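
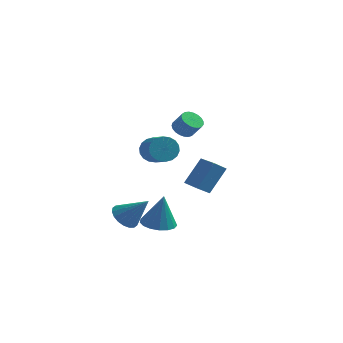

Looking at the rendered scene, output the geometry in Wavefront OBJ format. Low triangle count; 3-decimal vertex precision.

v -2.461 -2.41 -3.111
v -1.877 -1.938 -3.643
v -1.099 -2.49 -1.689
v -2.073 -1.643 -3.439
v -2.346 -1.499 -3.169
v -2.642 -1.536 -2.888
v -2.901 -1.746 -2.651
v -3.074 -2.087 -2.505
v -3.125 -2.493 -2.479
v -3.044 -2.882 -2.578
v -2.848 -3.177 -2.783
v -2.575 -3.321 -3.052
v -2.28 -3.284 -3.333
v -2.02 -3.074 -3.57
v -1.848 -2.733 -3.716
v -1.797 -2.327 -3.742
v -2.203 2.624 -0.247
v -1.725 2.522 -1.003
v -0.779 1.214 -0.229
v -1.257 1.316 0.527
v -1.514 2.795 -0.8
v -0.568 1.487 -0.026
v -1.439 3.034 -0.487
v -0.493 1.726 0.287
v -1.515 3.192 -0.127
v -0.569 1.884 0.647
v -1.728 3.237 0.209
v -0.782 1.93 0.983
v -2.035 3.161 0.455
v -1.089 1.853 1.229
v -2.375 2.979 0.562
v -1.429 1.671 1.336
v -2.681 2.726 0.509
v -1.735 1.418 1.283
v -2.892 2.453 0.306
v -1.946 1.145 1.08
v -2.967 2.214 -0.007
v -2.021 0.906 0.767
v -2.891 2.056 -0.367
v -1.945 0.748 0.407
v -2.678 2.01 -0.703
v -1.732 0.703 0.071
v -2.371 2.087 -0.949
v -1.425 0.779 -0.175
v -2.031 2.269 -1.056
v -1.085 0.961 -0.282
v 0.938 -0.086 -1.581
v 0.352 -0.452 -1.069
v 1.62 0.91 -0.089
v 1.034 0.545 0.423
v 2.006 -1.325 -1.243
v 1.42 -1.69 -0.731
v 2.688 -0.328 0.249
v 2.102 -0.694 0.761
v -1.181 -0.24 -4.559
v -0.161 -0.044 -4.711
v -0.879 -0.16 -2.441
v -0.37 0.413 -4.699
v -0.766 0.72 -4.654
v -1.256 0.807 -4.587
v -1.729 0.654 -4.514
v -2.077 0.297 -4.451
v -2.219 -0.184 -4.413
v -2.124 -0.677 -4.408
v -1.812 -1.07 -4.437
v -1.356 -1.273 -4.495
v -0.86 -1.24 -4.567
v -0.437 -0.977 -4.637
v -0.185 -0.545 -4.689
v 0.359 -0.807 3.226
v 0.897 -0.93 2.813
v 1.5 -1.137 3.66
v 0.961 -1.013 4.074
v 0.924 -0.649 2.863
v 1.526 -0.856 3.71
v 0.853 -0.395 2.976
v 1.455 -0.602 3.823
v 0.696 -0.212 3.132
v 1.298 -0.419 3.979
v 0.481 -0.132 3.304
v 1.084 -0.339 4.151
v 0.245 -0.168 3.463
v 0.848 -0.375 4.31
v 0.029 -0.315 3.581
v 0.631 -0.522 4.428
v -0.131 -0.547 3.638
v 0.472 -0.754 4.485
v -0.205 -0.824 3.623
v 0.397 -1.031 4.471
v -0.183 -1.097 3.54
v 0.42 -1.304 4.387
v -0.066 -1.321 3.403
v 0.536 -1.528 4.25
v 0.124 -1.455 3.235
v 0.726 -1.662 4.082
v 0.354 -1.478 3.066
v 0.957 -1.684 3.913
v 0.586 -1.384 2.924
v 1.188 -1.591 3.771
v 0.778 -1.19 2.835
v 1.38 -1.397 3.682
f 2 1 4
f 2 4 3
f 4 1 5
f 4 5 3
f 5 1 6
f 5 6 3
f 6 1 7
f 6 7 3
f 7 1 8
f 7 8 3
f 8 1 9
f 8 9 3
f 9 1 10
f 9 10 3
f 10 1 11
f 10 11 3
f 11 1 12
f 11 12 3
f 12 1 13
f 12 13 3
f 13 1 14
f 13 14 3
f 14 1 15
f 14 15 3
f 15 1 16
f 15 16 3
f 16 1 2
f 16 2 3
f 18 17 21
f 18 21 19
f 19 21 22
f 19 22 20
f 21 17 23
f 21 23 22
f 22 23 24
f 22 24 20
f 23 17 25
f 23 25 24
f 24 25 26
f 24 26 20
f 25 17 27
f 25 27 26
f 26 27 28
f 26 28 20
f 27 17 29
f 27 29 28
f 28 29 30
f 28 30 20
f 29 17 31
f 29 31 30
f 30 31 32
f 30 32 20
f 31 17 33
f 31 33 32
f 32 33 34
f 32 34 20
f 33 17 35
f 33 35 34
f 34 35 36
f 34 36 20
f 35 17 37
f 35 37 36
f 36 37 38
f 36 38 20
f 37 17 39
f 37 39 38
f 38 39 40
f 38 40 20
f 39 17 41
f 39 41 40
f 40 41 42
f 40 42 20
f 41 17 43
f 41 43 42
f 42 43 44
f 42 44 20
f 43 17 45
f 43 45 44
f 44 45 46
f 44 46 20
f 45 17 18
f 45 18 46
f 46 18 19
f 46 19 20
f 48 50 47
f 51 48 47
f 47 50 49
f 49 51 47
f 48 54 50
f 52 48 51
f 52 54 48
f 50 54 49
f 53 51 49
f 49 54 53
f 53 52 51
f 54 52 53
f 56 55 58
f 56 58 57
f 58 55 59
f 58 59 57
f 59 55 60
f 59 60 57
f 60 55 61
f 60 61 57
f 61 55 62
f 61 62 57
f 62 55 63
f 62 63 57
f 63 55 64
f 63 64 57
f 64 55 65
f 64 65 57
f 65 55 66
f 65 66 57
f 66 55 67
f 66 67 57
f 67 55 68
f 67 68 57
f 68 55 69
f 68 69 57
f 69 55 56
f 69 56 57
f 71 70 74
f 71 74 72
f 72 74 75
f 72 75 73
f 74 70 76
f 74 76 75
f 75 76 77
f 75 77 73
f 76 70 78
f 76 78 77
f 77 78 79
f 77 79 73
f 78 70 80
f 78 80 79
f 79 80 81
f 79 81 73
f 80 70 82
f 80 82 81
f 81 82 83
f 81 83 73
f 82 70 84
f 82 84 83
f 83 84 85
f 83 85 73
f 84 70 86
f 84 86 85
f 85 86 87
f 85 87 73
f 86 70 88
f 86 88 87
f 87 88 89
f 87 89 73
f 88 70 90
f 88 90 89
f 89 90 91
f 89 91 73
f 90 70 92
f 90 92 91
f 91 92 93
f 91 93 73
f 92 70 94
f 92 94 93
f 93 94 95
f 93 95 73
f 94 70 96
f 94 96 95
f 95 96 97
f 95 97 73
f 96 70 98
f 96 98 97
f 97 98 99
f 97 99 73
f 98 70 100
f 98 100 99
f 99 100 101
f 99 101 73
f 100 70 71
f 100 71 101
f 101 71 72
f 101 72 73



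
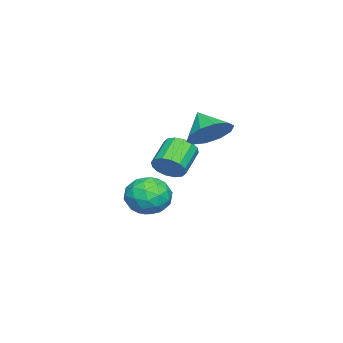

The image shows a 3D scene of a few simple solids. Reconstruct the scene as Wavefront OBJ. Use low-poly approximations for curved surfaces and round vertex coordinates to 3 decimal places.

v 0.449 -0.992 0.687
v 0.834 -0.744 1.268
v -0.344 -0.62 1.995
v -0.729 -0.868 1.413
v 0.743 -0.43 1.068
v -0.435 -0.306 1.795
v 0.574 -0.267 0.766
v -0.604 -0.143 1.493
v 0.371 -0.298 0.442
v -0.807 -0.174 1.169
v 0.189 -0.515 0.184
v -0.989 -0.391 0.911
v 0.077 -0.859 0.061
v -1.101 -0.736 0.788
v 0.064 -1.24 0.105
v -1.114 -1.116 0.832
v 0.155 -1.554 0.305
v -1.023 -1.43 1.032
v 0.324 -1.717 0.607
v -0.854 -1.593 1.334
v 0.527 -1.686 0.931
v -0.651 -1.562 1.658
v 0.709 -1.469 1.189
v -0.469 -1.345 1.916
v 0.821 -1.124 1.312
v -0.357 -1.001 2.039
v -2.745 -2.155 -1.884
v -1.894 -2.722 -2.24
v -3.826 -3.378 -2.52
v -2.975 -3.945 -2.876
v -3.16 -3.856 -1.813
v -2.492 -3.1 -1.419
v -3.228 -3 -3.341
v -2.56 -2.244 -2.947
v -2.193 -3.244 -3.14
v -2.15 -3.774 -2.196
v -3.57 -2.326 -2.564
v -3.527 -2.856 -1.62
v -2.224 -2.331 -2.006
v -3.496 -3.769 -2.754
v -3.604 -3.716 -2.129
v -3.104 -4.05 -2.339
v -2.576 -2.553 -1.524
v -2.075 -2.887 -1.733
v -2.82 -3.553 -1.482
v -3.645 -3.213 -3.027
v -3.144 -3.547 -3.236
v -2.616 -2.05 -2.421
v -2.116 -2.384 -2.631
v -2.9 -2.547 -3.278
v -1.9 -2.972 -2.744
v -2.536 -3.69 -3.119
v -2.684 -3.135 -3.391
v -2.291 -2.691 -3.16
v -1.875 -3.283 -2.189
v -2.511 -4.001 -2.564
v -2.619 -3.949 -1.939
v -2.226 -3.505 -1.707
v -2.051 -3.59 -2.719
v -3.209 -2.099 -2.196
v -3.845 -2.817 -2.571
v -3.494 -2.595 -3.053
v -3.101 -2.151 -2.821
v -3.184 -2.41 -1.641
v -3.82 -3.128 -2.016
v -3.429 -3.409 -1.6
v -3.036 -2.965 -1.369
v -3.669 -2.51 -2.041
v -0.151 0.521 2.502
v 0.663 -0.068 2.598
v -0.789 -0.221 3.358
v 0.704 0.388 3.023
v 0.417 0.894 3.249
v -0.086 1.258 3.19
v -0.615 1.341 2.868
v -0.966 1.11 2.406
v -1.006 0.655 1.981
v -0.72 0.148 1.755
v -0.216 -0.216 1.814
v 0.312 -0.298 2.136
f 2 1 5
f 2 5 3
f 3 5 6
f 3 6 4
f 5 1 7
f 5 7 6
f 6 7 8
f 6 8 4
f 7 1 9
f 7 9 8
f 8 9 10
f 8 10 4
f 9 1 11
f 9 11 10
f 10 11 12
f 10 12 4
f 11 1 13
f 11 13 12
f 12 13 14
f 12 14 4
f 13 1 15
f 13 15 14
f 14 15 16
f 14 16 4
f 15 1 17
f 15 17 16
f 16 17 18
f 16 18 4
f 17 1 19
f 17 19 18
f 18 19 20
f 18 20 4
f 19 1 21
f 19 21 20
f 20 21 22
f 20 22 4
f 21 1 23
f 21 23 22
f 22 23 24
f 22 24 4
f 23 1 25
f 23 25 24
f 24 25 26
f 24 26 4
f 25 1 2
f 25 2 26
f 26 2 3
f 26 3 4
f 27 64 43
f 64 38 67
f 43 67 32
f 64 67 43
f 27 43 39
f 43 32 44
f 39 44 28
f 43 44 39
f 27 39 48
f 39 28 49
f 48 49 34
f 39 49 48
f 27 48 60
f 48 34 63
f 60 63 37
f 48 63 60
f 27 60 64
f 60 37 68
f 64 68 38
f 60 68 64
f 28 44 55
f 44 32 58
f 55 58 36
f 44 58 55
f 32 67 45
f 67 38 66
f 45 66 31
f 67 66 45
f 38 68 65
f 68 37 61
f 65 61 29
f 68 61 65
f 37 63 62
f 63 34 50
f 62 50 33
f 63 50 62
f 34 49 54
f 49 28 51
f 54 51 35
f 49 51 54
f 30 56 42
f 56 36 57
f 42 57 31
f 56 57 42
f 30 42 40
f 42 31 41
f 40 41 29
f 42 41 40
f 30 40 47
f 40 29 46
f 47 46 33
f 40 46 47
f 30 47 52
f 47 33 53
f 52 53 35
f 47 53 52
f 30 52 56
f 52 35 59
f 56 59 36
f 52 59 56
f 31 57 45
f 57 36 58
f 45 58 32
f 57 58 45
f 29 41 65
f 41 31 66
f 65 66 38
f 41 66 65
f 33 46 62
f 46 29 61
f 62 61 37
f 46 61 62
f 35 53 54
f 53 33 50
f 54 50 34
f 53 50 54
f 36 59 55
f 59 35 51
f 55 51 28
f 59 51 55
f 70 69 72
f 70 72 71
f 72 69 73
f 72 73 71
f 73 69 74
f 73 74 71
f 74 69 75
f 74 75 71
f 75 69 76
f 75 76 71
f 76 69 77
f 76 77 71
f 77 69 78
f 77 78 71
f 78 69 79
f 78 79 71
f 79 69 80
f 79 80 71
f 80 69 70
f 80 70 71



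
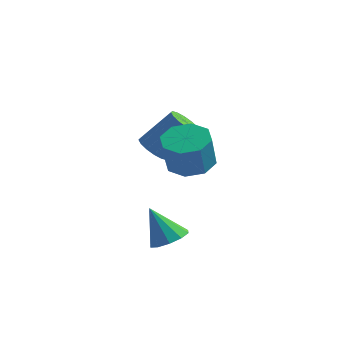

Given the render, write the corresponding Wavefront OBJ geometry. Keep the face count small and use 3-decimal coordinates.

v 1.652 -0.75 2.167
v 2.133 0.013 2.432
v 2.23 -0.527 3.817
v 1.748 -1.29 3.553
v 1.423 0.094 2.513
v 1.519 -0.447 3.898
v 0.847 -0.319 2.392
v 0.943 -0.86 3.777
v 0.742 -0.985 2.139
v 0.839 -1.526 3.524
v 1.17 -1.513 1.903
v 1.267 -2.053 3.288
v 1.881 -1.593 1.822
v 1.977 -2.134 3.207
v 2.457 -1.18 1.943
v 2.553 -1.721 3.328
v 2.561 -0.514 2.196
v 2.658 -1.055 3.581
v 0.893 -0.944 -1.888
v 1.324 -0.328 -1.617
v 0.107 -1.016 -0.472
v 0.918 -0.147 -1.833
v 0.502 -0.27 -2.07
v 0.235 -0.652 -2.237
v 0.22 -1.145 -2.271
v 0.461 -1.561 -2.158
v 0.867 -1.742 -1.942
v 1.283 -1.618 -1.705
v 1.55 -1.237 -1.538
v 1.566 -0.744 -1.504
v -1.782 2.596 0.627
v -1.159 2.516 0.218
v -0.155 3.244 1.603
v -0.778 3.324 2.013
v -1.293 2.869 0.129
v -0.288 3.597 1.514
v -1.558 3.149 0.174
v -0.553 3.878 1.559
v -1.883 3.281 0.34
v -0.878 4.01 1.725
v -2.181 3.23 0.583
v -1.176 3.958 1.969
v -2.372 3.008 0.839
v -1.367 3.736 2.224
v -2.405 2.676 1.037
v -1.401 3.404 2.422
v -2.272 2.323 1.126
v -1.267 3.051 2.511
v -2.007 2.042 1.081
v -1.002 2.771 2.466
v -1.682 1.91 0.915
v -0.677 2.639 2.3
v -1.384 1.962 0.671
v -0.379 2.69 2.057
v -1.193 2.184 0.416
v -0.188 2.912 1.801
f 2 1 5
f 2 5 3
f 3 5 6
f 3 6 4
f 5 1 7
f 5 7 6
f 6 7 8
f 6 8 4
f 7 1 9
f 7 9 8
f 8 9 10
f 8 10 4
f 9 1 11
f 9 11 10
f 10 11 12
f 10 12 4
f 11 1 13
f 11 13 12
f 12 13 14
f 12 14 4
f 13 1 15
f 13 15 14
f 14 15 16
f 14 16 4
f 15 1 17
f 15 17 16
f 16 17 18
f 16 18 4
f 17 1 2
f 17 2 18
f 18 2 3
f 18 3 4
f 20 19 22
f 20 22 21
f 22 19 23
f 22 23 21
f 23 19 24
f 23 24 21
f 24 19 25
f 24 25 21
f 25 19 26
f 25 26 21
f 26 19 27
f 26 27 21
f 27 19 28
f 27 28 21
f 28 19 29
f 28 29 21
f 29 19 30
f 29 30 21
f 30 19 20
f 30 20 21
f 32 31 35
f 32 35 33
f 33 35 36
f 33 36 34
f 35 31 37
f 35 37 36
f 36 37 38
f 36 38 34
f 37 31 39
f 37 39 38
f 38 39 40
f 38 40 34
f 39 31 41
f 39 41 40
f 40 41 42
f 40 42 34
f 41 31 43
f 41 43 42
f 42 43 44
f 42 44 34
f 43 31 45
f 43 45 44
f 44 45 46
f 44 46 34
f 45 31 47
f 45 47 46
f 46 47 48
f 46 48 34
f 47 31 49
f 47 49 48
f 48 49 50
f 48 50 34
f 49 31 51
f 49 51 50
f 50 51 52
f 50 52 34
f 51 31 53
f 51 53 52
f 52 53 54
f 52 54 34
f 53 31 55
f 53 55 54
f 54 55 56
f 54 56 34
f 55 31 32
f 55 32 56
f 56 32 33
f 56 33 34



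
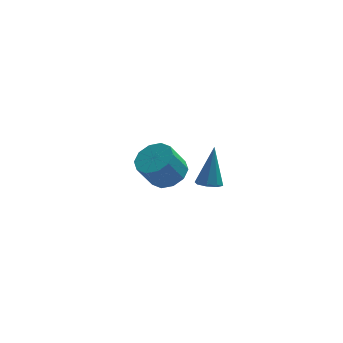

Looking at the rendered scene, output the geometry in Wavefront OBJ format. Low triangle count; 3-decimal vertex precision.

v 0.938 2.049 -1.289
v 1.453 1.385 -1.161
v 0.836 1.126 -0.023
v 0.322 1.791 -0.151
v 1.677 1.807 -0.944
v 1.06 1.549 0.194
v 1.618 2.322 -0.859
v 1.002 2.064 0.279
v 1.3 2.733 -0.938
v 0.684 2.475 0.2
v 0.844 2.883 -1.151
v 0.228 2.624 -0.013
v 0.424 2.714 -1.417
v -0.193 2.455 -0.279
v 0.2 2.291 -1.634
v -0.417 2.033 -0.496
v 0.258 1.776 -1.719
v -0.358 1.518 -0.581
v 0.576 1.365 -1.64
v -0.04 1.107 -0.502
v 1.032 1.216 -1.427
v 0.416 0.957 -0.289
v 1.886 -2.956 1.887
v 2.379 -3.118 1.872
v 2.154 -2.284 3.393
v 2.334 -2.754 1.717
v 2.026 -2.508 1.663
v 1.636 -2.524 1.74
v 1.392 -2.793 1.903
v 1.437 -3.157 2.057
v 1.745 -3.403 2.112
v 2.136 -3.387 2.035
f 2 1 5
f 2 5 3
f 3 5 6
f 3 6 4
f 5 1 7
f 5 7 6
f 6 7 8
f 6 8 4
f 7 1 9
f 7 9 8
f 8 9 10
f 8 10 4
f 9 1 11
f 9 11 10
f 10 11 12
f 10 12 4
f 11 1 13
f 11 13 12
f 12 13 14
f 12 14 4
f 13 1 15
f 13 15 14
f 14 15 16
f 14 16 4
f 15 1 17
f 15 17 16
f 16 17 18
f 16 18 4
f 17 1 19
f 17 19 18
f 18 19 20
f 18 20 4
f 19 1 21
f 19 21 20
f 20 21 22
f 20 22 4
f 21 1 2
f 21 2 22
f 22 2 3
f 22 3 4
f 24 23 26
f 24 26 25
f 26 23 27
f 26 27 25
f 27 23 28
f 27 28 25
f 28 23 29
f 28 29 25
f 29 23 30
f 29 30 25
f 30 23 31
f 30 31 25
f 31 23 32
f 31 32 25
f 32 23 24
f 32 24 25



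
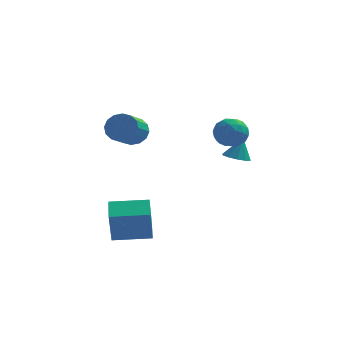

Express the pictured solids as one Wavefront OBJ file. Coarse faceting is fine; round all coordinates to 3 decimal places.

v 3.17 3.508 -0.177
v 3.95 3.341 -0.318
v 3.49 3.872 1.157
v 3.872 3.822 -0.431
v 3.526 4.183 -0.447
v 3.044 4.287 -0.36
v 2.61 4.092 -0.203
v 2.39 3.675 -0.036
v 2.468 3.193 0.077
v 2.814 2.832 0.093
v 3.296 2.729 0.005
v 3.73 2.923 -0.152
v -2.058 0.772 2.621
v -1.277 0.393 2.287
v -1.641 -1.112 3.145
v -2.422 -0.732 3.479
v -1.148 0.599 2.703
v -1.512 -0.906 3.561
v -1.263 0.851 3.097
v -1.627 -0.654 3.955
v -1.59 1.082 3.363
v -1.955 -0.423 4.221
v -2.044 1.23 3.431
v -2.408 -0.275 4.288
v -2.5 1.256 3.281
v -2.865 -0.249 4.139
v -2.839 1.152 2.955
v -3.203 -0.353 3.813
v -2.968 0.946 2.539
v -3.332 -0.559 3.397
v -2.853 0.694 2.145
v -3.217 -0.811 3.003
v -2.525 0.463 1.879
v -2.89 -1.042 2.737
v -2.072 0.315 1.812
v -2.436 -1.19 2.669
v -1.615 0.289 1.961
v -1.98 -1.216 2.819
v 2.907 1.842 3.203
v 3.714 1.779 2.583
v 2.446 0.321 2.757
v 3.253 0.258 2.137
v 3.386 0.264 3.149
v 3.671 1.203 3.424
v 2.489 0.897 1.916
v 2.774 1.836 2.191
v 3.456 1.195 1.788
v 4.01 0.803 2.55
v 2.15 1.297 2.79
v 2.704 0.905 3.552
v 3.351 1.944 2.932
v 2.809 0.156 2.408
v 2.887 0.159 3.002
v 3.362 0.122 2.638
v 3.325 1.606 3.426
v 3.8 1.569 3.062
v 3.607 0.678 3.395
v 2.36 0.531 2.278
v 2.835 0.494 1.914
v 2.798 1.978 2.702
v 3.273 1.941 2.338
v 2.553 1.422 1.945
v 3.674 1.563 2.1
v 3.403 0.67 1.838
v 2.954 1.045 1.708
v 3.122 1.597 1.87
v 4 1.333 2.548
v 3.729 0.44 2.286
v 3.807 0.443 2.881
v 3.974 0.995 3.042
v 3.848 0.99 2.081
v 2.431 1.66 3.054
v 2.16 0.767 2.792
v 2.186 1.105 2.298
v 2.353 1.657 2.459
v 2.757 1.43 3.502
v 2.486 0.537 3.24
v 3.038 0.503 3.47
v 3.206 1.055 3.632
v 2.312 1.11 3.259
v -2.501 -3.699 -3.303
v -2.518 -4.424 -1.279
v -2.716 -2.416 -2.845
v -2.733 -3.141 -0.821
v -0.447 -3.399 -3.179
v -0.464 -4.124 -1.155
v -0.662 -2.116 -2.721
v -0.679 -2.841 -0.697
f 2 1 4
f 2 4 3
f 4 1 5
f 4 5 3
f 5 1 6
f 5 6 3
f 6 1 7
f 6 7 3
f 7 1 8
f 7 8 3
f 8 1 9
f 8 9 3
f 9 1 10
f 9 10 3
f 10 1 11
f 10 11 3
f 11 1 12
f 11 12 3
f 12 1 2
f 12 2 3
f 14 13 17
f 14 17 15
f 15 17 18
f 15 18 16
f 17 13 19
f 17 19 18
f 18 19 20
f 18 20 16
f 19 13 21
f 19 21 20
f 20 21 22
f 20 22 16
f 21 13 23
f 21 23 22
f 22 23 24
f 22 24 16
f 23 13 25
f 23 25 24
f 24 25 26
f 24 26 16
f 25 13 27
f 25 27 26
f 26 27 28
f 26 28 16
f 27 13 29
f 27 29 28
f 28 29 30
f 28 30 16
f 29 13 31
f 29 31 30
f 30 31 32
f 30 32 16
f 31 13 33
f 31 33 32
f 32 33 34
f 32 34 16
f 33 13 35
f 33 35 34
f 34 35 36
f 34 36 16
f 35 13 37
f 35 37 36
f 36 37 38
f 36 38 16
f 37 13 14
f 37 14 38
f 38 14 15
f 38 15 16
f 39 76 55
f 76 50 79
f 55 79 44
f 76 79 55
f 39 55 51
f 55 44 56
f 51 56 40
f 55 56 51
f 39 51 60
f 51 40 61
f 60 61 46
f 51 61 60
f 39 60 72
f 60 46 75
f 72 75 49
f 60 75 72
f 39 72 76
f 72 49 80
f 76 80 50
f 72 80 76
f 40 56 67
f 56 44 70
f 67 70 48
f 56 70 67
f 44 79 57
f 79 50 78
f 57 78 43
f 79 78 57
f 50 80 77
f 80 49 73
f 77 73 41
f 80 73 77
f 49 75 74
f 75 46 62
f 74 62 45
f 75 62 74
f 46 61 66
f 61 40 63
f 66 63 47
f 61 63 66
f 42 68 54
f 68 48 69
f 54 69 43
f 68 69 54
f 42 54 52
f 54 43 53
f 52 53 41
f 54 53 52
f 42 52 59
f 52 41 58
f 59 58 45
f 52 58 59
f 42 59 64
f 59 45 65
f 64 65 47
f 59 65 64
f 42 64 68
f 64 47 71
f 68 71 48
f 64 71 68
f 43 69 57
f 69 48 70
f 57 70 44
f 69 70 57
f 41 53 77
f 53 43 78
f 77 78 50
f 53 78 77
f 45 58 74
f 58 41 73
f 74 73 49
f 58 73 74
f 47 65 66
f 65 45 62
f 66 62 46
f 65 62 66
f 48 71 67
f 71 47 63
f 67 63 40
f 71 63 67
f 82 84 81
f 85 82 81
f 81 84 83
f 83 85 81
f 82 88 84
f 86 82 85
f 86 88 82
f 84 88 83
f 87 85 83
f 83 88 87
f 87 86 85
f 88 86 87



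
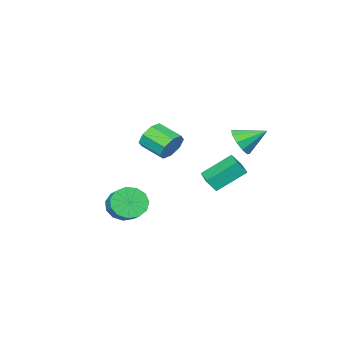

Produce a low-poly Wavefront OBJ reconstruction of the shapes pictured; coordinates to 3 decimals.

v 1.309 3.298 2.363
v 1.54 3.673 3.101
v 1.902 2.397 3.636
v 1.671 2.022 2.897
v 0.907 3.492 3.098
v 1.269 2.216 3.633
v 0.51 3.198 2.663
v 0.871 1.922 3.198
v 0.581 2.962 2.053
v 0.942 1.686 2.588
v 1.078 2.923 1.624
v 1.44 1.647 2.159
v 1.711 3.104 1.627
v 2.073 1.828 2.162
v 2.109 3.398 2.062
v 2.47 2.122 2.597
v 2.038 3.634 2.672
v 2.399 2.358 3.207
v -3.367 2.919 1.402
v -3.06 2.55 2.187
v -4.393 3.801 2.218
v -2.749 3.013 2.077
v -2.674 3.441 1.71
v -2.864 3.669 1.225
v -3.246 3.61 0.807
v -3.674 3.288 0.617
v -3.985 2.825 0.727
v -4.059 2.398 1.094
v -3.87 2.169 1.58
v -3.488 2.228 1.997
v -4.946 1.181 -1.206
v -4.487 0.889 -0.476
v -4.229 2.485 -1.135
v -3.77 2.194 -0.405
v -3.49 0.446 -2.415
v -3.031 0.155 -1.685
v -2.773 1.751 -2.344
v -2.314 1.459 -1.614
v 0.012 -2.458 -4.109
v 1.005 -2.738 -4.3
v 1.422 -1.723 -3.622
v 0.428 -1.442 -3.431
v 0.846 -2.378 -4.741
v 1.263 -1.363 -4.064
v 0.422 -2.043 -4.982
v 0.838 -1.028 -4.304
v -0.133 -1.84 -4.946
v 0.284 -0.824 -4.268
v -0.641 -1.833 -4.643
v -0.225 -0.817 -3.965
v -0.943 -2.024 -4.171
v -0.526 -1.009 -3.494
v -0.941 -2.353 -3.68
v -0.524 -1.338 -3.002
v -0.637 -2.715 -3.324
v -0.22 -1.7 -2.646
v -0.127 -2.996 -3.218
v 0.29 -1.98 -2.54
v 0.427 -3.105 -3.394
v 0.844 -2.09 -2.717
v 0.849 -3.009 -3.798
v 1.266 -1.994 -3.12
f 2 1 5
f 2 5 3
f 3 5 6
f 3 6 4
f 5 1 7
f 5 7 6
f 6 7 8
f 6 8 4
f 7 1 9
f 7 9 8
f 8 9 10
f 8 10 4
f 9 1 11
f 9 11 10
f 10 11 12
f 10 12 4
f 11 1 13
f 11 13 12
f 12 13 14
f 12 14 4
f 13 1 15
f 13 15 14
f 14 15 16
f 14 16 4
f 15 1 17
f 15 17 16
f 16 17 18
f 16 18 4
f 17 1 2
f 17 2 18
f 18 2 3
f 18 3 4
f 20 19 22
f 20 22 21
f 22 19 23
f 22 23 21
f 23 19 24
f 23 24 21
f 24 19 25
f 24 25 21
f 25 19 26
f 25 26 21
f 26 19 27
f 26 27 21
f 27 19 28
f 27 28 21
f 28 19 29
f 28 29 21
f 29 19 30
f 29 30 21
f 30 19 20
f 30 20 21
f 32 34 31
f 35 32 31
f 31 34 33
f 33 35 31
f 32 38 34
f 36 32 35
f 36 38 32
f 34 38 33
f 37 35 33
f 33 38 37
f 37 36 35
f 38 36 37
f 40 39 43
f 40 43 41
f 41 43 44
f 41 44 42
f 43 39 45
f 43 45 44
f 44 45 46
f 44 46 42
f 45 39 47
f 45 47 46
f 46 47 48
f 46 48 42
f 47 39 49
f 47 49 48
f 48 49 50
f 48 50 42
f 49 39 51
f 49 51 50
f 50 51 52
f 50 52 42
f 51 39 53
f 51 53 52
f 52 53 54
f 52 54 42
f 53 39 55
f 53 55 54
f 54 55 56
f 54 56 42
f 55 39 57
f 55 57 56
f 56 57 58
f 56 58 42
f 57 39 59
f 57 59 58
f 58 59 60
f 58 60 42
f 59 39 61
f 59 61 60
f 60 61 62
f 60 62 42
f 61 39 40
f 61 40 62
f 62 40 41
f 62 41 42



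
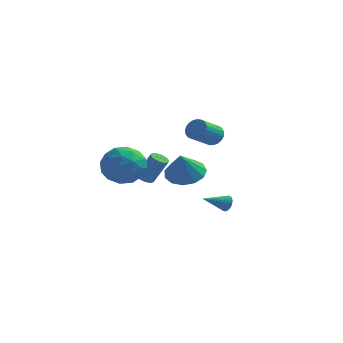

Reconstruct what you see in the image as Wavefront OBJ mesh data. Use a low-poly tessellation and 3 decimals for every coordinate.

v 2.337 -1.591 3.39
v 2.559 -1.334 3.944
v 2.005 -2.452 4.684
v 1.783 -2.709 4.13
v 2.312 -1.224 3.926
v 1.759 -2.342 4.666
v 2.07 -1.178 3.815
v 1.517 -2.295 4.555
v 1.874 -1.203 3.63
v 1.321 -2.32 4.371
v 1.758 -1.295 3.404
v 1.205 -2.413 4.144
v 1.742 -1.439 3.176
v 1.189 -2.556 3.916
v 1.829 -1.608 2.984
v 1.276 -2.726 3.724
v 2.004 -1.775 2.863
v 1.45 -2.893 3.603
v 2.236 -1.91 2.833
v 1.682 -3.028 3.573
v 2.485 -1.99 2.899
v 1.932 -3.108 3.639
v 2.709 -2.001 3.05
v 2.156 -3.119 3.79
v 2.869 -1.941 3.26
v 2.315 -3.059 4
v 2.936 -1.821 3.492
v 2.383 -2.938 4.232
v 2.9 -1.661 3.707
v 2.347 -2.778 4.447
v 2.766 -1.488 3.867
v 2.213 -2.606 4.607
v 1.18 -2.477 1.077
v 2.192 -2.205 1.234
v 1.18 -3.283 2.483
v 1.862 -1.773 1.481
v 1.315 -1.565 1.6
v 0.725 -1.647 1.553
v 0.28 -1.992 1.356
v 0.12 -2.491 1.069
v 0.297 -2.986 0.785
v 0.755 -3.319 0.594
v 1.347 -3.385 0.557
v 1.886 -3.163 0.684
v 2.202 -2.723 0.937
v 1.611 3.336 -3.289
v 1.903 3.288 -2.837
v 0.569 2.424 -2.711
v 1.773 3.466 -2.79
v 1.616 3.621 -2.83
v 1.457 3.727 -2.95
v 1.326 3.765 -3.127
v 1.243 3.728 -3.333
v 1.224 3.624 -3.531
v 1.273 3.47 -3.687
v 1.379 3.293 -3.775
v 1.526 3.123 -3.778
v 1.687 2.99 -3.697
v 1.836 2.916 -3.545
v 1.945 2.916 -3.349
v 1.997 2.987 -3.142
v 1.982 3.119 -2.961
v -2.949 -2.52 1.286
v -2.052 -2.224 0.465
v -1.648 -3.716 2.275
v -0.751 -3.42 1.454
v -1.173 -2.558 2.258
v -1.977 -1.82 1.647
v -1.723 -4.12 1.093
v -2.527 -3.382 0.482
v -1.295 -3.213 0.346
v -0.955 -2.248 1.065
v -2.745 -3.692 1.675
v -2.405 -2.727 2.394
v -2.615 -2.267 0.789
v -1.085 -3.673 1.951
v -1.333 -3.166 2.424
v -0.806 -2.992 1.941
v -2.57 -2.029 1.483
v -2.043 -1.855 1.001
v -1.526 -2.052 2.054
v -1.657 -4.085 1.739
v -1.13 -3.911 1.257
v -2.894 -2.948 0.799
v -2.367 -2.774 0.316
v -2.174 -3.888 0.686
v -1.643 -2.675 0.236
v -0.878 -3.377 0.817
v -1.449 -3.789 0.605
v -1.922 -3.355 0.246
v -1.443 -2.107 0.659
v -0.678 -2.81 1.24
v -0.926 -2.304 1.713
v -1.398 -1.869 1.354
v -0.998 -2.688 0.589
v -3.022 -3.13 1.5
v -2.257 -3.833 2.081
v -2.302 -4.071 1.386
v -2.774 -3.636 1.027
v -2.822 -2.563 1.923
v -2.057 -3.265 2.504
v -1.778 -2.585 2.494
v -2.251 -2.151 2.135
v -2.702 -3.252 2.151
v -1.639 -0.376 -0.432
v -1.232 -0.146 -0.66
v -0.454 -0.074 0.805
v -0.861 -0.304 1.032
v -1.365 0.033 -0.598
v -0.586 0.105 0.866
v -1.551 0.132 -0.504
v -0.773 0.203 0.961
v -1.756 0.129 -0.395
v -0.978 0.201 1.07
v -1.937 0.027 -0.294
v -1.159 0.099 1.171
v -2.059 -0.155 -0.22
v -1.281 -0.083 1.245
v -2.098 -0.381 -0.188
v -1.32 -0.309 1.276
v -2.046 -0.606 -0.205
v -1.268 -0.534 1.26
v -1.914 -0.785 -0.266
v -1.135 -0.713 1.198
v -1.727 -0.883 -0.361
v -0.949 -0.812 1.104
v -1.522 -0.881 -0.47
v -0.744 -0.809 0.995
v -1.341 -0.779 -0.571
v -0.563 -0.707 0.894
v -1.219 -0.597 -0.645
v -0.441 -0.525 0.82
v -1.18 -0.371 -0.676
v -0.402 -0.299 0.788
f 2 1 5
f 2 5 3
f 3 5 6
f 3 6 4
f 5 1 7
f 5 7 6
f 6 7 8
f 6 8 4
f 7 1 9
f 7 9 8
f 8 9 10
f 8 10 4
f 9 1 11
f 9 11 10
f 10 11 12
f 10 12 4
f 11 1 13
f 11 13 12
f 12 13 14
f 12 14 4
f 13 1 15
f 13 15 14
f 14 15 16
f 14 16 4
f 15 1 17
f 15 17 16
f 16 17 18
f 16 18 4
f 17 1 19
f 17 19 18
f 18 19 20
f 18 20 4
f 19 1 21
f 19 21 20
f 20 21 22
f 20 22 4
f 21 1 23
f 21 23 22
f 22 23 24
f 22 24 4
f 23 1 25
f 23 25 24
f 24 25 26
f 24 26 4
f 25 1 27
f 25 27 26
f 26 27 28
f 26 28 4
f 27 1 29
f 27 29 28
f 28 29 30
f 28 30 4
f 29 1 31
f 29 31 30
f 30 31 32
f 30 32 4
f 31 1 2
f 31 2 32
f 32 2 3
f 32 3 4
f 34 33 36
f 34 36 35
f 36 33 37
f 36 37 35
f 37 33 38
f 37 38 35
f 38 33 39
f 38 39 35
f 39 33 40
f 39 40 35
f 40 33 41
f 40 41 35
f 41 33 42
f 41 42 35
f 42 33 43
f 42 43 35
f 43 33 44
f 43 44 35
f 44 33 45
f 44 45 35
f 45 33 34
f 45 34 35
f 47 46 49
f 47 49 48
f 49 46 50
f 49 50 48
f 50 46 51
f 50 51 48
f 51 46 52
f 51 52 48
f 52 46 53
f 52 53 48
f 53 46 54
f 53 54 48
f 54 46 55
f 54 55 48
f 55 46 56
f 55 56 48
f 56 46 57
f 56 57 48
f 57 46 58
f 57 58 48
f 58 46 59
f 58 59 48
f 59 46 60
f 59 60 48
f 60 46 61
f 60 61 48
f 61 46 62
f 61 62 48
f 62 46 47
f 62 47 48
f 63 100 79
f 100 74 103
f 79 103 68
f 100 103 79
f 63 79 75
f 79 68 80
f 75 80 64
f 79 80 75
f 63 75 84
f 75 64 85
f 84 85 70
f 75 85 84
f 63 84 96
f 84 70 99
f 96 99 73
f 84 99 96
f 63 96 100
f 96 73 104
f 100 104 74
f 96 104 100
f 64 80 91
f 80 68 94
f 91 94 72
f 80 94 91
f 68 103 81
f 103 74 102
f 81 102 67
f 103 102 81
f 74 104 101
f 104 73 97
f 101 97 65
f 104 97 101
f 73 99 98
f 99 70 86
f 98 86 69
f 99 86 98
f 70 85 90
f 85 64 87
f 90 87 71
f 85 87 90
f 66 92 78
f 92 72 93
f 78 93 67
f 92 93 78
f 66 78 76
f 78 67 77
f 76 77 65
f 78 77 76
f 66 76 83
f 76 65 82
f 83 82 69
f 76 82 83
f 66 83 88
f 83 69 89
f 88 89 71
f 83 89 88
f 66 88 92
f 88 71 95
f 92 95 72
f 88 95 92
f 67 93 81
f 93 72 94
f 81 94 68
f 93 94 81
f 65 77 101
f 77 67 102
f 101 102 74
f 77 102 101
f 69 82 98
f 82 65 97
f 98 97 73
f 82 97 98
f 71 89 90
f 89 69 86
f 90 86 70
f 89 86 90
f 72 95 91
f 95 71 87
f 91 87 64
f 95 87 91
f 106 105 109
f 106 109 107
f 107 109 110
f 107 110 108
f 109 105 111
f 109 111 110
f 110 111 112
f 110 112 108
f 111 105 113
f 111 113 112
f 112 113 114
f 112 114 108
f 113 105 115
f 113 115 114
f 114 115 116
f 114 116 108
f 115 105 117
f 115 117 116
f 116 117 118
f 116 118 108
f 117 105 119
f 117 119 118
f 118 119 120
f 118 120 108
f 119 105 121
f 119 121 120
f 120 121 122
f 120 122 108
f 121 105 123
f 121 123 122
f 122 123 124
f 122 124 108
f 123 105 125
f 123 125 124
f 124 125 126
f 124 126 108
f 125 105 127
f 125 127 126
f 126 127 128
f 126 128 108
f 127 105 129
f 127 129 128
f 128 129 130
f 128 130 108
f 129 105 131
f 129 131 130
f 130 131 132
f 130 132 108
f 131 105 133
f 131 133 132
f 132 133 134
f 132 134 108
f 133 105 106
f 133 106 134
f 134 106 107
f 134 107 108



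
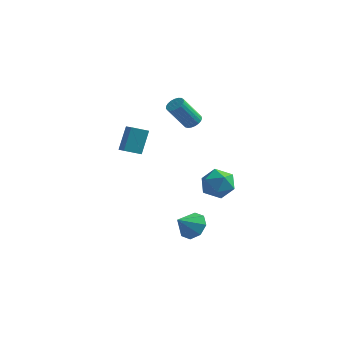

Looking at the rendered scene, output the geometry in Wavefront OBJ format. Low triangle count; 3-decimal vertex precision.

v 3.047 -3 1.317
v 3.721 -3.252 0.787
v 2.879 -4.368 1.753
v 3.553 -4.62 1.223
v 3.715 -4.118 1.944
v 3.82 -3.273 1.675
v 2.78 -4.347 0.865
v 2.885 -3.502 0.596
v 3.556 -4.085 0.508
v 4.134 -3.943 1.175
v 2.466 -3.677 1.365
v 3.044 -3.535 2.032
v -3.308 0.964 -0.518
v -3.236 1.777 0.729
v -3.829 1.529 -0.856
v -3.756 2.342 0.39
v -2.564 1.438 -0.87
v -2.491 2.251 0.376
v -3.084 2.003 -1.209
v -3.012 2.816 0.038
v 0.34 0.857 2.334
v 0.672 1.117 2.621
v -0.027 0.542 3.952
v -0.36 0.283 3.666
v 0.514 1.257 2.599
v -0.185 0.682 3.93
v 0.327 1.328 2.531
v -0.373 0.753 3.862
v 0.141 1.318 2.429
v -0.558 0.743 3.76
v -0.01 1.228 2.31
v -0.71 0.653 3.642
v -0.101 1.074 2.196
v -0.8 0.499 3.527
v -0.116 0.882 2.106
v -0.815 0.307 3.437
v -0.051 0.687 2.055
v -0.751 0.112 3.386
v 0.08 0.52 2.053
v -0.619 -0.054 3.384
v 0.257 0.413 2.099
v -0.442 -0.162 3.43
v 0.448 0.382 2.186
v -0.251 -0.193 3.517
v 0.62 0.433 2.298
v -0.079 -0.142 3.63
v 0.744 0.558 2.417
v 0.045 -0.017 3.749
v 0.798 0.734 2.522
v 0.098 0.159 3.853
v 0.772 0.932 2.594
v 0.073 0.357 3.925
v 1.375 -1.904 -3.173
v 1.975 -2.443 -3.319
v 0.885 -2.656 -2.407
v 2.113 -2.053 -2.847
v 1.818 -1.575 -2.566
v 1.264 -1.29 -2.64
v 0.775 -1.364 -3.027
v 0.637 -1.755 -3.499
v 0.932 -2.232 -3.779
v 1.486 -2.517 -3.705
f 1 12 6
f 1 6 2
f 1 2 8
f 1 8 11
f 1 11 12
f 2 6 10
f 6 12 5
f 12 11 3
f 11 8 7
f 8 2 9
f 4 10 5
f 4 5 3
f 4 3 7
f 4 7 9
f 4 9 10
f 5 10 6
f 3 5 12
f 7 3 11
f 9 7 8
f 10 9 2
f 14 16 13
f 17 14 13
f 13 16 15
f 15 17 13
f 14 20 16
f 18 14 17
f 18 20 14
f 16 20 15
f 19 17 15
f 15 20 19
f 19 18 17
f 20 18 19
f 22 21 25
f 22 25 23
f 23 25 26
f 23 26 24
f 25 21 27
f 25 27 26
f 26 27 28
f 26 28 24
f 27 21 29
f 27 29 28
f 28 29 30
f 28 30 24
f 29 21 31
f 29 31 30
f 30 31 32
f 30 32 24
f 31 21 33
f 31 33 32
f 32 33 34
f 32 34 24
f 33 21 35
f 33 35 34
f 34 35 36
f 34 36 24
f 35 21 37
f 35 37 36
f 36 37 38
f 36 38 24
f 37 21 39
f 37 39 38
f 38 39 40
f 38 40 24
f 39 21 41
f 39 41 40
f 40 41 42
f 40 42 24
f 41 21 43
f 41 43 42
f 42 43 44
f 42 44 24
f 43 21 45
f 43 45 44
f 44 45 46
f 44 46 24
f 45 21 47
f 45 47 46
f 46 47 48
f 46 48 24
f 47 21 49
f 47 49 48
f 48 49 50
f 48 50 24
f 49 21 51
f 49 51 50
f 50 51 52
f 50 52 24
f 51 21 22
f 51 22 52
f 52 22 23
f 52 23 24
f 54 53 56
f 54 56 55
f 56 53 57
f 56 57 55
f 57 53 58
f 57 58 55
f 58 53 59
f 58 59 55
f 59 53 60
f 59 60 55
f 60 53 61
f 60 61 55
f 61 53 62
f 61 62 55
f 62 53 54
f 62 54 55



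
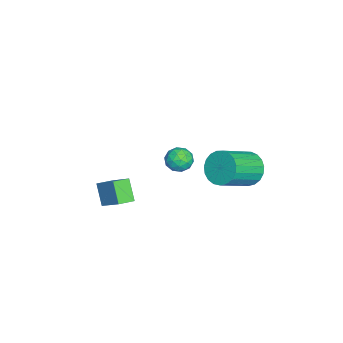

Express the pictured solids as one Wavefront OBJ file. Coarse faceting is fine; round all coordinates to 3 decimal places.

v -1.56 -3.031 -1.282
v -0.732 -2.04 -0.304
v -2.147 -2.371 -1.454
v -1.319 -1.38 -0.476
v -0.821 -2.64 -2.304
v 0.007 -1.649 -1.326
v -1.408 -1.98 -2.476
v -0.58 -0.989 -1.498
v -3.553 4.087 -0.866
v -2.89 4.191 -1.621
v -1.505 2.996 -0.57
v -2.167 2.893 0.186
v -2.795 4.518 -1.375
v -1.409 3.323 -0.324
v -2.83 4.771 -1.042
v -1.444 3.576 0.009
v -2.99 4.905 -0.678
v -1.605 3.71 0.373
v -3.248 4.898 -0.346
v -1.862 3.703 0.705
v -3.558 4.751 -0.104
v -2.173 3.556 0.947
v -3.867 4.489 0.006
v -2.482 3.294 1.057
v -4.122 4.158 -0.034
v -2.737 2.963 1.017
v -4.279 3.814 -0.219
v -2.893 2.62 0.832
v -4.31 3.518 -0.515
v -2.924 2.323 0.536
v -4.21 3.32 -0.871
v -2.824 2.125 0.18
v -3.996 3.255 -1.227
v -2.611 2.06 -0.176
v -3.706 3.334 -1.52
v -2.32 2.139 -0.469
v -3.389 3.543 -1.7
v -2.004 2.348 -0.649
v -3.101 3.846 -1.736
v -1.715 2.651 -0.685
v 0.865 1.439 3.888
v 1.349 1.921 4.101
v 1.611 1.039 3.099
v 2.095 1.521 3.312
v 1.916 0.978 3.742
v 1.456 1.225 4.23
v 1.504 1.735 2.97
v 1.044 1.982 3.458
v 1.744 2.103 3.534
v 1.999 1.636 4.011
v 0.961 1.324 3.189
v 1.216 0.857 3.666
v 1.042 1.715 4.064
v 1.918 1.245 3.136
v 1.814 0.926 3.389
v 2.098 1.209 3.515
v 1.104 1.306 4.14
v 1.389 1.589 4.265
v 1.722 1.035 4.054
v 1.571 1.371 2.935
v 1.856 1.654 3.06
v 0.862 1.751 3.685
v 1.146 2.034 3.811
v 1.238 1.925 3.146
v 1.558 2.105 3.856
v 1.997 1.87 3.392
v 1.65 1.996 3.191
v 1.379 2.141 3.477
v 1.708 1.83 4.136
v 2.146 1.596 3.673
v 2.041 1.277 3.925
v 1.77 1.422 4.212
v 1.94 1.938 3.803
v 0.814 1.364 3.527
v 1.252 1.13 3.064
v 1.19 1.538 2.988
v 0.919 1.683 3.275
v 0.963 1.09 3.808
v 1.402 0.855 3.344
v 1.581 0.819 3.723
v 1.31 0.964 4.009
v 1.02 1.022 3.397
f 2 4 1
f 5 2 1
f 1 4 3
f 3 5 1
f 2 8 4
f 6 2 5
f 6 8 2
f 4 8 3
f 7 5 3
f 3 8 7
f 7 6 5
f 8 6 7
f 10 9 13
f 10 13 11
f 11 13 14
f 11 14 12
f 13 9 15
f 13 15 14
f 14 15 16
f 14 16 12
f 15 9 17
f 15 17 16
f 16 17 18
f 16 18 12
f 17 9 19
f 17 19 18
f 18 19 20
f 18 20 12
f 19 9 21
f 19 21 20
f 20 21 22
f 20 22 12
f 21 9 23
f 21 23 22
f 22 23 24
f 22 24 12
f 23 9 25
f 23 25 24
f 24 25 26
f 24 26 12
f 25 9 27
f 25 27 26
f 26 27 28
f 26 28 12
f 27 9 29
f 27 29 28
f 28 29 30
f 28 30 12
f 29 9 31
f 29 31 30
f 30 31 32
f 30 32 12
f 31 9 33
f 31 33 32
f 32 33 34
f 32 34 12
f 33 9 35
f 33 35 34
f 34 35 36
f 34 36 12
f 35 9 37
f 35 37 36
f 36 37 38
f 36 38 12
f 37 9 39
f 37 39 38
f 38 39 40
f 38 40 12
f 39 9 10
f 39 10 40
f 40 10 11
f 40 11 12
f 41 78 57
f 78 52 81
f 57 81 46
f 78 81 57
f 41 57 53
f 57 46 58
f 53 58 42
f 57 58 53
f 41 53 62
f 53 42 63
f 62 63 48
f 53 63 62
f 41 62 74
f 62 48 77
f 74 77 51
f 62 77 74
f 41 74 78
f 74 51 82
f 78 82 52
f 74 82 78
f 42 58 69
f 58 46 72
f 69 72 50
f 58 72 69
f 46 81 59
f 81 52 80
f 59 80 45
f 81 80 59
f 52 82 79
f 82 51 75
f 79 75 43
f 82 75 79
f 51 77 76
f 77 48 64
f 76 64 47
f 77 64 76
f 48 63 68
f 63 42 65
f 68 65 49
f 63 65 68
f 44 70 56
f 70 50 71
f 56 71 45
f 70 71 56
f 44 56 54
f 56 45 55
f 54 55 43
f 56 55 54
f 44 54 61
f 54 43 60
f 61 60 47
f 54 60 61
f 44 61 66
f 61 47 67
f 66 67 49
f 61 67 66
f 44 66 70
f 66 49 73
f 70 73 50
f 66 73 70
f 45 71 59
f 71 50 72
f 59 72 46
f 71 72 59
f 43 55 79
f 55 45 80
f 79 80 52
f 55 80 79
f 47 60 76
f 60 43 75
f 76 75 51
f 60 75 76
f 49 67 68
f 67 47 64
f 68 64 48
f 67 64 68
f 50 73 69
f 73 49 65
f 69 65 42
f 73 65 69



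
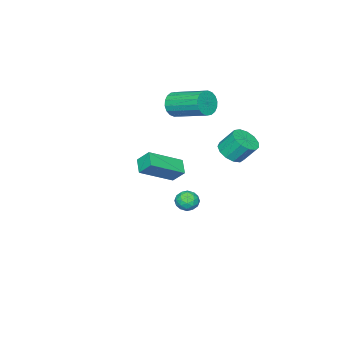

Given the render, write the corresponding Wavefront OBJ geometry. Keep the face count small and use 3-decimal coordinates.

v -0.443 1.536 -1.638
v -0.128 1.77 -2.197
v -0.672 0.59 -2.163
v -0.357 0.824 -2.722
v 0.006 0.673 -2.163
v 0.148 1.257 -1.839
v -0.948 1.103 -2.521
v -0.806 1.687 -2.197
v -0.44 1.502 -2.743
v 0.15 1.236 -2.522
v -0.95 1.124 -1.838
v -0.36 0.858 -1.617
v -0.265 1.736 -1.872
v -0.535 0.624 -2.488
v -0.321 0.535 -2.16
v -0.136 0.672 -2.489
v -0.103 1.435 -1.661
v 0.082 1.572 -1.99
v 0.161 0.927 -1.97
v -0.882 0.788 -2.37
v -0.697 0.925 -2.699
v -0.664 1.688 -1.871
v -0.479 1.825 -2.2
v -0.961 1.433 -2.39
v -0.263 1.716 -2.521
v -0.398 1.16 -2.83
v -0.745 1.324 -2.712
v -0.662 1.667 -2.521
v 0.083 1.56 -2.391
v -0.052 1.004 -2.7
v 0.162 0.915 -2.371
v 0.245 1.259 -2.181
v -0.1 1.402 -2.712
v -0.748 1.356 -1.66
v -0.883 0.8 -1.969
v -1.045 1.101 -2.179
v -0.962 1.445 -1.989
v -0.402 1.2 -1.53
v -0.537 0.644 -1.839
v -0.138 0.693 -1.839
v -0.055 1.036 -1.648
v -0.7 0.958 -1.648
v -1.734 2.927 1.477
v -0.969 2.809 1.776
v -1.261 3.515 2.803
v -2.026 3.633 2.503
v -0.95 3.196 1.515
v -1.242 3.903 2.541
v -1.179 3.498 1.242
v -1.472 4.205 2.268
v -1.585 3.619 1.043
v -1.878 4.325 2.069
v -2.038 3.519 0.982
v -2.331 4.226 2.008
v -2.395 3.232 1.078
v -2.687 3.939 2.105
v -2.541 2.848 1.301
v -2.834 3.554 2.327
v -2.431 2.489 1.58
v -2.724 3.195 2.606
v -2.1 2.268 1.826
v -2.392 2.975 2.852
v -1.652 2.257 1.961
v -1.945 2.964 2.987
v -1.231 2.459 1.942
v -1.523 3.165 2.969
v -2.645 -1.448 3.057
v -2.276 -1.185 2.386
v -2.386 0.871 3.132
v -2.755 0.608 3.803
v -2.625 -1.171 2.296
v -2.735 0.885 3.042
v -2.978 -1.212 2.357
v -3.088 0.844 3.103
v -3.265 -1.3 2.557
v -3.375 0.756 3.303
v -3.429 -1.417 2.856
v -3.539 0.639 3.602
v -3.438 -1.54 3.194
v -3.548 0.516 3.941
v -3.29 -1.645 3.506
v -3.4 0.411 4.252
v -3.014 -1.711 3.728
v -3.124 0.345 4.474
v -2.665 -1.725 3.818
v -2.775 0.331 4.564
v -2.312 -1.684 3.757
v -2.422 0.372 4.503
v -2.025 -1.596 3.557
v -2.135 0.46 4.303
v -1.861 -1.479 3.258
v -1.971 0.577 4.004
v -1.852 -1.356 2.919
v -1.962 0.7 3.666
v -2 -1.251 2.608
v -2.11 0.805 3.354
v 4.29 1.845 3.257
v 4.162 2.479 3.952
v 2.688 2.618 2.258
v 2.56 3.252 2.954
v 4.84 2.428 2.826
v 4.712 3.062 3.522
v 3.238 3.201 1.828
v 3.11 3.835 2.523
f 1 38 17
f 38 12 41
f 17 41 6
f 38 41 17
f 1 17 13
f 17 6 18
f 13 18 2
f 17 18 13
f 1 13 22
f 13 2 23
f 22 23 8
f 13 23 22
f 1 22 34
f 22 8 37
f 34 37 11
f 22 37 34
f 1 34 38
f 34 11 42
f 38 42 12
f 34 42 38
f 2 18 29
f 18 6 32
f 29 32 10
f 18 32 29
f 6 41 19
f 41 12 40
f 19 40 5
f 41 40 19
f 12 42 39
f 42 11 35
f 39 35 3
f 42 35 39
f 11 37 36
f 37 8 24
f 36 24 7
f 37 24 36
f 8 23 28
f 23 2 25
f 28 25 9
f 23 25 28
f 4 30 16
f 30 10 31
f 16 31 5
f 30 31 16
f 4 16 14
f 16 5 15
f 14 15 3
f 16 15 14
f 4 14 21
f 14 3 20
f 21 20 7
f 14 20 21
f 4 21 26
f 21 7 27
f 26 27 9
f 21 27 26
f 4 26 30
f 26 9 33
f 30 33 10
f 26 33 30
f 5 31 19
f 31 10 32
f 19 32 6
f 31 32 19
f 3 15 39
f 15 5 40
f 39 40 12
f 15 40 39
f 7 20 36
f 20 3 35
f 36 35 11
f 20 35 36
f 9 27 28
f 27 7 24
f 28 24 8
f 27 24 28
f 10 33 29
f 33 9 25
f 29 25 2
f 33 25 29
f 44 43 47
f 44 47 45
f 45 47 48
f 45 48 46
f 47 43 49
f 47 49 48
f 48 49 50
f 48 50 46
f 49 43 51
f 49 51 50
f 50 51 52
f 50 52 46
f 51 43 53
f 51 53 52
f 52 53 54
f 52 54 46
f 53 43 55
f 53 55 54
f 54 55 56
f 54 56 46
f 55 43 57
f 55 57 56
f 56 57 58
f 56 58 46
f 57 43 59
f 57 59 58
f 58 59 60
f 58 60 46
f 59 43 61
f 59 61 60
f 60 61 62
f 60 62 46
f 61 43 63
f 61 63 62
f 62 63 64
f 62 64 46
f 63 43 65
f 63 65 64
f 64 65 66
f 64 66 46
f 65 43 44
f 65 44 66
f 66 44 45
f 66 45 46
f 68 67 71
f 68 71 69
f 69 71 72
f 69 72 70
f 71 67 73
f 71 73 72
f 72 73 74
f 72 74 70
f 73 67 75
f 73 75 74
f 74 75 76
f 74 76 70
f 75 67 77
f 75 77 76
f 76 77 78
f 76 78 70
f 77 67 79
f 77 79 78
f 78 79 80
f 78 80 70
f 79 67 81
f 79 81 80
f 80 81 82
f 80 82 70
f 81 67 83
f 81 83 82
f 82 83 84
f 82 84 70
f 83 67 85
f 83 85 84
f 84 85 86
f 84 86 70
f 85 67 87
f 85 87 86
f 86 87 88
f 86 88 70
f 87 67 89
f 87 89 88
f 88 89 90
f 88 90 70
f 89 67 91
f 89 91 90
f 90 91 92
f 90 92 70
f 91 67 93
f 91 93 92
f 92 93 94
f 92 94 70
f 93 67 95
f 93 95 94
f 94 95 96
f 94 96 70
f 95 67 68
f 95 68 96
f 96 68 69
f 96 69 70
f 98 100 97
f 101 98 97
f 97 100 99
f 99 101 97
f 98 104 100
f 102 98 101
f 102 104 98
f 100 104 99
f 103 101 99
f 99 104 103
f 103 102 101
f 104 102 103



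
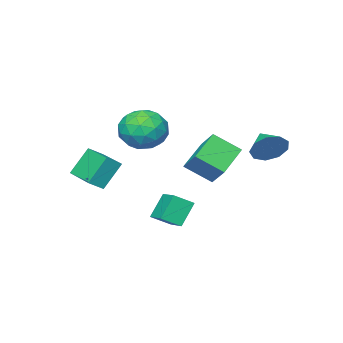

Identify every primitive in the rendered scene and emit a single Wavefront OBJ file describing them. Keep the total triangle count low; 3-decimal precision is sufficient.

v 1.165 -3.726 -1.017
v 1.9 -3.906 -0.512
v 1.625 -1.894 -1.038
v 2.361 -2.073 -0.533
v 2.059 -3.967 -2.407
v 2.795 -4.146 -1.902
v 2.52 -2.134 -2.428
v 3.255 -2.314 -1.923
v -0.393 0.009 -3.382
v 0.413 -0.482 -2.835
v 0.096 1.24 -2.997
v 0.902 0.75 -2.45
v 0.438 0.05 -4.57
v 1.244 -0.44 -4.023
v 0.927 1.282 -4.185
v 1.733 0.791 -3.638
v -1.714 1.62 -0.665
v -0.908 0.619 0.22
v -1.5 2.589 0.236
v -0.694 1.588 1.121
v -0.166 2.092 -1.541
v 0.64 1.091 -0.656
v 0.048 3.061 -0.64
v 0.854 2.06 0.245
v 0.905 -1.618 -0.214
v 1.513 -2.106 0.764
v -0.813 -1.614 0.856
v -0.205 -2.102 1.834
v 0.029 -0.926 1.475
v 1.091 -0.929 0.813
v -0.391 -2.791 0.807
v 0.671 -2.794 0.145
v 0.712 -2.831 1.395
v 0.972 -1.679 1.808
v -0.272 -2.041 -0.188
v -0.012 -0.889 0.225
v 1.36 -1.863 0.181
v -0.66 -1.857 1.439
v -0.522 -1.167 1.228
v -0.165 -1.453 1.803
v 1.112 -1.171 0.21
v 1.47 -1.458 0.785
v 0.597 -0.764 1.203
v -0.77 -2.262 0.835
v -0.412 -2.549 1.41
v 0.865 -2.267 -0.183
v 1.222 -2.553 0.392
v 0.103 -2.956 0.417
v 1.247 -2.575 1.127
v 0.237 -2.573 1.756
v 0.127 -2.978 1.152
v 0.751 -2.979 0.763
v 1.399 -1.898 1.37
v 0.389 -1.895 1.999
v 0.527 -1.205 1.787
v 1.152 -1.206 1.398
v 0.928 -2.324 1.741
v 0.311 -1.825 -0.379
v -0.699 -1.822 0.25
v -0.452 -2.514 0.222
v 0.173 -2.515 -0.167
v 0.463 -1.147 -0.136
v -0.547 -1.145 0.493
v -0.051 -0.741 0.857
v 0.573 -0.742 0.468
v -0.228 -1.396 -0.121
v -2.931 2.901 0.057
v -2.504 3.118 0.878
v -3.429 1.819 0.603
v -3.098 3.382 0.859
v -3.613 3.421 0.465
v -3.809 3.217 -0.12
v -3.594 2.864 -0.622
v -3.069 2.529 -0.806
v -2.479 2.368 -0.586
v -2.1 2.456 -0.065
v -2.11 2.752 0.513
f 2 4 1
f 5 2 1
f 1 4 3
f 3 5 1
f 2 8 4
f 6 2 5
f 6 8 2
f 4 8 3
f 7 5 3
f 3 8 7
f 7 6 5
f 8 6 7
f 10 12 9
f 13 10 9
f 9 12 11
f 11 13 9
f 10 16 12
f 14 10 13
f 14 16 10
f 12 16 11
f 15 13 11
f 11 16 15
f 15 14 13
f 16 14 15
f 18 20 17
f 21 18 17
f 17 20 19
f 19 21 17
f 18 24 20
f 22 18 21
f 22 24 18
f 20 24 19
f 23 21 19
f 19 24 23
f 23 22 21
f 24 22 23
f 25 62 41
f 62 36 65
f 41 65 30
f 62 65 41
f 25 41 37
f 41 30 42
f 37 42 26
f 41 42 37
f 25 37 46
f 37 26 47
f 46 47 32
f 37 47 46
f 25 46 58
f 46 32 61
f 58 61 35
f 46 61 58
f 25 58 62
f 58 35 66
f 62 66 36
f 58 66 62
f 26 42 53
f 42 30 56
f 53 56 34
f 42 56 53
f 30 65 43
f 65 36 64
f 43 64 29
f 65 64 43
f 36 66 63
f 66 35 59
f 63 59 27
f 66 59 63
f 35 61 60
f 61 32 48
f 60 48 31
f 61 48 60
f 32 47 52
f 47 26 49
f 52 49 33
f 47 49 52
f 28 54 40
f 54 34 55
f 40 55 29
f 54 55 40
f 28 40 38
f 40 29 39
f 38 39 27
f 40 39 38
f 28 38 45
f 38 27 44
f 45 44 31
f 38 44 45
f 28 45 50
f 45 31 51
f 50 51 33
f 45 51 50
f 28 50 54
f 50 33 57
f 54 57 34
f 50 57 54
f 29 55 43
f 55 34 56
f 43 56 30
f 55 56 43
f 27 39 63
f 39 29 64
f 63 64 36
f 39 64 63
f 31 44 60
f 44 27 59
f 60 59 35
f 44 59 60
f 33 51 52
f 51 31 48
f 52 48 32
f 51 48 52
f 34 57 53
f 57 33 49
f 53 49 26
f 57 49 53
f 68 67 70
f 68 70 69
f 70 67 71
f 70 71 69
f 71 67 72
f 71 72 69
f 72 67 73
f 72 73 69
f 73 67 74
f 73 74 69
f 74 67 75
f 74 75 69
f 75 67 76
f 75 76 69
f 76 67 77
f 76 77 69
f 77 67 68
f 77 68 69



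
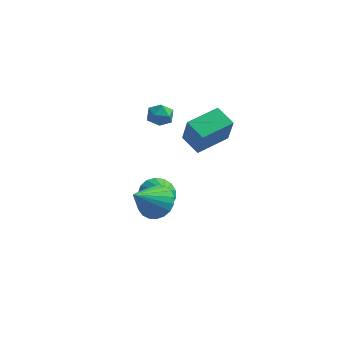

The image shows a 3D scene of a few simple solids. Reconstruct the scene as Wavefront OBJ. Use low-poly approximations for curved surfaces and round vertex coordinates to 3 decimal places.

v -2.053 1.49 -3.959
v -1.322 2.128 -3.976
v -1.347 0.71 -2.961
v -1.606 2.293 -3.647
v -1.991 2.273 -3.389
v -2.391 2.074 -3.262
v -2.714 1.742 -3.295
v -2.884 1.352 -3.479
v -2.865 0.993 -3.773
v -2.659 0.749 -4.11
v -2.315 0.674 -4.412
v -1.91 0.786 -4.611
v -1.538 1.06 -4.66
v -1.284 1.432 -4.548
v -1.207 1.818 -4.301
v -1.547 3.692 -1.15
v -1.078 3.082 0.499
v -0.509 5.269 -0.862
v -0.04 4.659 0.788
v -0.54 3.121 -1.648
v -0.071 2.511 0.002
v 0.498 4.698 -1.359
v 0.967 4.088 0.29
v -1.049 -1.368 -2.215
v -0.388 -2.021 -2.611
v -1.631 -2.812 -0.805
v -0.156 -1.828 -2.318
v -0.079 -1.556 -2.008
v -0.169 -1.252 -1.733
v -0.412 -0.967 -1.541
v -0.765 -0.752 -1.466
v -1.167 -0.643 -1.521
v -1.548 -0.66 -1.695
v -1.844 -0.799 -1.959
v -2.002 -1.036 -2.268
v -1.995 -1.331 -2.567
v -1.825 -1.632 -2.805
v -1.521 -1.887 -2.941
v -1.135 -2.053 -2.952
v -0.734 -2.1 -2.835
v -2.239 3.312 0.608
v -1.76 2.741 0.561
v -2.92 2.679 1.379
v -2.441 2.108 1.332
v -2.235 2.74 1.672
v -1.815 3.131 1.195
v -2.865 2.289 0.745
v -2.445 2.68 0.268
v -2.148 2.108 0.646
v -1.758 2.387 1.218
v -2.922 3.033 0.722
v -2.532 3.312 1.294
f 2 1 4
f 2 4 3
f 4 1 5
f 4 5 3
f 5 1 6
f 5 6 3
f 6 1 7
f 6 7 3
f 7 1 8
f 7 8 3
f 8 1 9
f 8 9 3
f 9 1 10
f 9 10 3
f 10 1 11
f 10 11 3
f 11 1 12
f 11 12 3
f 12 1 13
f 12 13 3
f 13 1 14
f 13 14 3
f 14 1 15
f 14 15 3
f 15 1 2
f 15 2 3
f 17 19 16
f 20 17 16
f 16 19 18
f 18 20 16
f 17 23 19
f 21 17 20
f 21 23 17
f 19 23 18
f 22 20 18
f 18 23 22
f 22 21 20
f 23 21 22
f 25 24 27
f 25 27 26
f 27 24 28
f 27 28 26
f 28 24 29
f 28 29 26
f 29 24 30
f 29 30 26
f 30 24 31
f 30 31 26
f 31 24 32
f 31 32 26
f 32 24 33
f 32 33 26
f 33 24 34
f 33 34 26
f 34 24 35
f 34 35 26
f 35 24 36
f 35 36 26
f 36 24 37
f 36 37 26
f 37 24 38
f 37 38 26
f 38 24 39
f 38 39 26
f 39 24 40
f 39 40 26
f 40 24 25
f 40 25 26
f 41 52 46
f 41 46 42
f 41 42 48
f 41 48 51
f 41 51 52
f 42 46 50
f 46 52 45
f 52 51 43
f 51 48 47
f 48 42 49
f 44 50 45
f 44 45 43
f 44 43 47
f 44 47 49
f 44 49 50
f 45 50 46
f 43 45 52
f 47 43 51
f 49 47 48
f 50 49 42



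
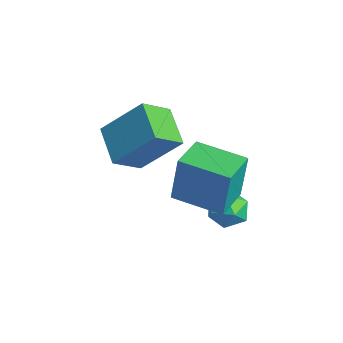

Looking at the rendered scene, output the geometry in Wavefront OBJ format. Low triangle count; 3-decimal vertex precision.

v -2.893 1.655 -2.141
v -2.707 0.489 -1.265
v -4.464 1.866 -1.526
v -4.278 0.7 -0.65
v -2.102 2.96 -0.57
v -1.916 1.794 0.306
v -3.673 3.171 0.045
v -3.487 2.005 0.921
v -0.285 3.98 -2.14
v 0.065 4.318 -2.84
v 0.435 2.822 -2.34
v 0.785 3.16 -3.04
v 0.987 3.467 -2.271
v 0.542 4.182 -2.148
v -0.042 2.958 -3.032
v -0.487 3.673 -2.909
v 0.215 3.686 -3.391
v 0.851 4.001 -2.92
v -0.351 3.139 -2.26
v 0.285 3.454 -1.789
v -1.082 2.71 -1.584
v -1.071 2.967 0.329
v 0.432 3.959 -1.76
v 0.442 4.216 0.153
v -0.102 1.544 -1.433
v -0.092 1.801 0.48
v 1.411 2.793 -1.609
v 1.422 3.05 0.304
f 2 4 1
f 5 2 1
f 1 4 3
f 3 5 1
f 2 8 4
f 6 2 5
f 6 8 2
f 4 8 3
f 7 5 3
f 3 8 7
f 7 6 5
f 8 6 7
f 9 20 14
f 9 14 10
f 9 10 16
f 9 16 19
f 9 19 20
f 10 14 18
f 14 20 13
f 20 19 11
f 19 16 15
f 16 10 17
f 12 18 13
f 12 13 11
f 12 11 15
f 12 15 17
f 12 17 18
f 13 18 14
f 11 13 20
f 15 11 19
f 17 15 16
f 18 17 10
f 22 24 21
f 25 22 21
f 21 24 23
f 23 25 21
f 22 28 24
f 26 22 25
f 26 28 22
f 24 28 23
f 27 25 23
f 23 28 27
f 27 26 25
f 28 26 27



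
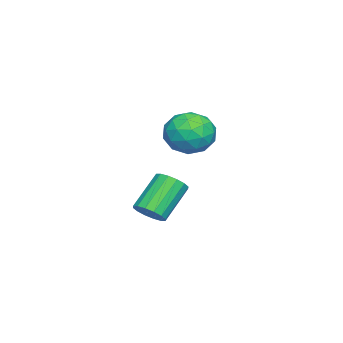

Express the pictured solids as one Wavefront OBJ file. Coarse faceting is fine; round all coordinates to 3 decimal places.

v -0.124 0.132 3.944
v 0.72 1.017 4.079
v 1.06 -0.797 2.641
v 1.904 0.088 2.776
v 1.673 -0.689 3.702
v 0.942 -0.115 4.507
v 0.838 0.335 2.213
v 0.107 0.909 3.018
v 1.315 1.142 3.009
v 1.831 0.509 3.929
v -0.051 -0.289 2.791
v 0.465 -0.922 3.711
v 0.195 0.656 4.126
v 1.585 -0.436 2.594
v 1.45 -0.893 3.138
v 1.946 -0.373 3.218
v 0.325 -0.009 4.378
v 0.821 0.511 4.457
v 1.381 -0.492 4.235
v 0.959 -0.291 2.263
v 1.455 0.229 2.342
v -0.166 0.593 3.502
v 0.33 1.113 3.582
v 0.399 0.712 2.485
v 1.04 1.25 3.576
v 1.735 0.704 2.811
v 1.109 0.849 2.48
v 0.679 1.186 2.953
v 1.343 0.878 4.117
v 2.039 0.332 3.351
v 1.903 -0.125 3.895
v 1.474 0.213 4.369
v 1.693 0.951 3.488
v -0.259 -0.112 3.369
v 0.437 -0.658 2.603
v 0.306 0.007 2.351
v -0.123 0.345 2.825
v 0.045 -0.484 3.909
v 0.74 -1.03 3.144
v 1.101 -0.966 3.767
v 0.671 -0.629 4.24
v 0.087 -0.731 3.232
v -0.134 -2.105 -2.207
v 0.474 -2.071 -1.628
v -0.979 -1.502 -0.135
v -1.586 -1.535 -0.713
v 0.458 -1.671 -1.797
v -0.995 -1.101 -0.304
v 0.283 -1.387 -2.076
v -1.17 -0.817 -0.582
v -0.004 -1.295 -2.39
v -1.457 -0.726 -0.896
v -0.325 -1.42 -2.654
v -1.778 -0.851 -1.161
v -0.595 -1.729 -2.799
v -2.048 -1.159 -1.306
v -0.741 -2.138 -2.785
v -2.194 -1.569 -1.292
v -0.725 -2.539 -2.616
v -2.178 -1.969 -1.123
v -0.55 -2.823 -2.338
v -2.003 -2.253 -0.844
v -0.263 -2.914 -2.024
v -1.716 -2.345 -0.53
v 0.058 -2.789 -1.759
v -1.395 -2.22 -0.266
v 0.328 -2.481 -1.614
v -1.125 -1.911 -0.121
f 1 38 17
f 38 12 41
f 17 41 6
f 38 41 17
f 1 17 13
f 17 6 18
f 13 18 2
f 17 18 13
f 1 13 22
f 13 2 23
f 22 23 8
f 13 23 22
f 1 22 34
f 22 8 37
f 34 37 11
f 22 37 34
f 1 34 38
f 34 11 42
f 38 42 12
f 34 42 38
f 2 18 29
f 18 6 32
f 29 32 10
f 18 32 29
f 6 41 19
f 41 12 40
f 19 40 5
f 41 40 19
f 12 42 39
f 42 11 35
f 39 35 3
f 42 35 39
f 11 37 36
f 37 8 24
f 36 24 7
f 37 24 36
f 8 23 28
f 23 2 25
f 28 25 9
f 23 25 28
f 4 30 16
f 30 10 31
f 16 31 5
f 30 31 16
f 4 16 14
f 16 5 15
f 14 15 3
f 16 15 14
f 4 14 21
f 14 3 20
f 21 20 7
f 14 20 21
f 4 21 26
f 21 7 27
f 26 27 9
f 21 27 26
f 4 26 30
f 26 9 33
f 30 33 10
f 26 33 30
f 5 31 19
f 31 10 32
f 19 32 6
f 31 32 19
f 3 15 39
f 15 5 40
f 39 40 12
f 15 40 39
f 7 20 36
f 20 3 35
f 36 35 11
f 20 35 36
f 9 27 28
f 27 7 24
f 28 24 8
f 27 24 28
f 10 33 29
f 33 9 25
f 29 25 2
f 33 25 29
f 44 43 47
f 44 47 45
f 45 47 48
f 45 48 46
f 47 43 49
f 47 49 48
f 48 49 50
f 48 50 46
f 49 43 51
f 49 51 50
f 50 51 52
f 50 52 46
f 51 43 53
f 51 53 52
f 52 53 54
f 52 54 46
f 53 43 55
f 53 55 54
f 54 55 56
f 54 56 46
f 55 43 57
f 55 57 56
f 56 57 58
f 56 58 46
f 57 43 59
f 57 59 58
f 58 59 60
f 58 60 46
f 59 43 61
f 59 61 60
f 60 61 62
f 60 62 46
f 61 43 63
f 61 63 62
f 62 63 64
f 62 64 46
f 63 43 65
f 63 65 64
f 64 65 66
f 64 66 46
f 65 43 67
f 65 67 66
f 66 67 68
f 66 68 46
f 67 43 44
f 67 44 68
f 68 44 45
f 68 45 46



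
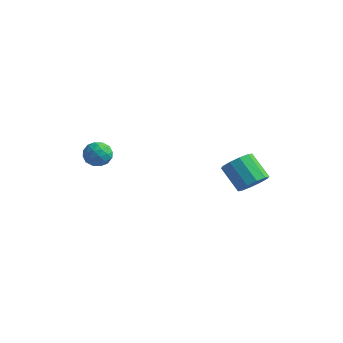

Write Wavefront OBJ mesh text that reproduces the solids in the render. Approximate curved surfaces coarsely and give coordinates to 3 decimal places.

v 4.103 0.719 -1.584
v 4.59 1.326 -1.151
v 3.383 1.488 -0.023
v 2.897 0.881 -0.456
v 4.279 1.589 -1.521
v 3.073 1.751 -0.392
v 3.901 1.52 -1.915
v 2.695 1.682 -0.786
v 3.601 1.145 -2.183
v 2.394 1.307 -1.054
v 3.492 0.608 -2.222
v 2.286 0.769 -1.093
v 3.617 0.112 -2.017
v 2.41 0.274 -0.889
v 3.927 -0.151 -1.648
v 2.721 0.011 -0.519
v 4.305 -0.082 -1.254
v 3.099 0.08 -0.125
v 4.606 0.293 -0.986
v 3.399 0.455 0.143
v 4.714 0.831 -0.947
v 3.508 0.992 0.182
v -3.287 -2.397 -0.218
v -2.66 -2.326 -0.726
v -2.98 -3.654 -0.014
v -2.353 -3.583 -0.522
v -2.34 -3.204 0.193
v -2.529 -2.427 0.067
v -3.111 -3.553 -0.807
v -3.3 -2.776 -0.933
v -2.551 -3.041 -1.09
v -2.075 -2.825 -0.472
v -3.565 -3.155 -0.268
v -3.089 -2.939 0.35
v -3 -2.251 -0.49
v -2.64 -3.729 -0.25
v -2.632 -3.506 0.17
v -2.264 -3.464 -0.129
v -2.923 -2.31 -0.024
v -2.555 -2.269 -0.322
v -2.367 -2.784 0.218
v -3.085 -3.711 -0.418
v -2.717 -3.67 -0.716
v -3.376 -2.516 -0.611
v -3.008 -2.474 -0.91
v -3.273 -3.196 -0.958
v -2.568 -2.63 -1.002
v -2.388 -3.369 -0.882
v -2.833 -3.351 -1.05
v -2.944 -2.895 -1.124
v -2.288 -2.503 -0.639
v -2.108 -3.242 -0.519
v -2.1 -3.018 -0.099
v -2.211 -2.562 -0.173
v -2.224 -2.923 -0.853
v -3.532 -2.738 -0.221
v -3.352 -3.477 -0.101
v -3.429 -3.418 -0.567
v -3.54 -2.962 -0.641
v -3.252 -2.611 0.142
v -3.072 -3.35 0.262
v -2.696 -3.085 0.384
v -2.807 -2.629 0.31
v -3.416 -3.057 0.113
f 2 1 5
f 2 5 3
f 3 5 6
f 3 6 4
f 5 1 7
f 5 7 6
f 6 7 8
f 6 8 4
f 7 1 9
f 7 9 8
f 8 9 10
f 8 10 4
f 9 1 11
f 9 11 10
f 10 11 12
f 10 12 4
f 11 1 13
f 11 13 12
f 12 13 14
f 12 14 4
f 13 1 15
f 13 15 14
f 14 15 16
f 14 16 4
f 15 1 17
f 15 17 16
f 16 17 18
f 16 18 4
f 17 1 19
f 17 19 18
f 18 19 20
f 18 20 4
f 19 1 21
f 19 21 20
f 20 21 22
f 20 22 4
f 21 1 2
f 21 2 22
f 22 2 3
f 22 3 4
f 23 60 39
f 60 34 63
f 39 63 28
f 60 63 39
f 23 39 35
f 39 28 40
f 35 40 24
f 39 40 35
f 23 35 44
f 35 24 45
f 44 45 30
f 35 45 44
f 23 44 56
f 44 30 59
f 56 59 33
f 44 59 56
f 23 56 60
f 56 33 64
f 60 64 34
f 56 64 60
f 24 40 51
f 40 28 54
f 51 54 32
f 40 54 51
f 28 63 41
f 63 34 62
f 41 62 27
f 63 62 41
f 34 64 61
f 64 33 57
f 61 57 25
f 64 57 61
f 33 59 58
f 59 30 46
f 58 46 29
f 59 46 58
f 30 45 50
f 45 24 47
f 50 47 31
f 45 47 50
f 26 52 38
f 52 32 53
f 38 53 27
f 52 53 38
f 26 38 36
f 38 27 37
f 36 37 25
f 38 37 36
f 26 36 43
f 36 25 42
f 43 42 29
f 36 42 43
f 26 43 48
f 43 29 49
f 48 49 31
f 43 49 48
f 26 48 52
f 48 31 55
f 52 55 32
f 48 55 52
f 27 53 41
f 53 32 54
f 41 54 28
f 53 54 41
f 25 37 61
f 37 27 62
f 61 62 34
f 37 62 61
f 29 42 58
f 42 25 57
f 58 57 33
f 42 57 58
f 31 49 50
f 49 29 46
f 50 46 30
f 49 46 50
f 32 55 51
f 55 31 47
f 51 47 24
f 55 47 51



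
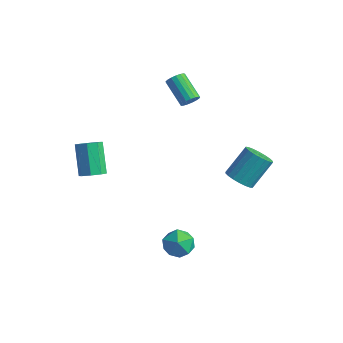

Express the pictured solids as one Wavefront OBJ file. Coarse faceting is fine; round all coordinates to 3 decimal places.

v 3.73 1.425 1.094
v 4.27 1.824 0.641
v 4.51 3.034 1.992
v 3.97 2.635 2.446
v 3.958 1.983 0.554
v 4.198 3.194 1.905
v 3.602 2.032 0.573
v 3.841 3.242 1.925
v 3.27 1.96 0.696
v 3.51 3.17 2.048
v 3.03 1.782 0.898
v 3.27 2.993 2.25
v 2.929 1.534 1.139
v 3.169 2.744 2.49
v 2.986 1.264 1.371
v 3.226 2.474 2.722
v 3.19 1.026 1.548
v 3.43 2.236 2.899
v 3.502 0.866 1.635
v 3.742 2.077 2.986
v 3.859 0.818 1.615
v 4.098 2.028 2.967
v 4.19 0.89 1.492
v 4.43 2.1 2.844
v 4.43 1.067 1.29
v 4.67 2.278 2.642
v 4.531 1.316 1.05
v 4.771 2.526 2.401
v 4.474 1.586 0.818
v 4.714 2.796 2.169
v 2.782 -2.629 -0.998
v 3.241 -2.361 -1.755
v 4.019 -3.299 -0.485
v 4.478 -3.031 -1.242
v 4.212 -2.403 -0.616
v 3.448 -1.989 -0.934
v 3.812 -3.671 -1.306
v 3.048 -3.257 -1.624
v 3.878 -3.005 -1.946
v 4.125 -2.222 -1.52
v 3.135 -3.438 -0.72
v 3.382 -2.655 -0.294
v -1.114 3.149 3.447
v -0.793 3.178 3.904
v -2.144 3.501 4.831
v -2.466 3.471 4.373
v -0.797 3.43 3.812
v -2.148 3.753 4.739
v -0.873 3.617 3.636
v -2.224 3.94 4.562
v -1.004 3.697 3.416
v -2.355 4.02 4.343
v -1.161 3.651 3.204
v -2.512 3.974 4.13
v -1.307 3.49 3.047
v -2.658 3.813 3.973
v -1.409 3.251 2.981
v -2.76 3.574 3.908
v -1.443 2.988 3.023
v -2.795 3.311 3.95
v -1.402 2.762 3.161
v -2.754 3.085 4.088
v -1.296 2.625 3.365
v -2.647 2.948 4.292
v -1.147 2.608 3.588
v -2.498 2.93 4.514
v -0.991 2.714 3.778
v -2.342 3.037 4.704
v -0.863 2.92 3.892
v -2.215 3.243 4.819
v -1.348 -3.628 1.702
v -0.85 -3.161 1.802
v -1.794 -2.465 3.258
v -2.292 -2.932 3.158
v -1.226 -2.988 1.475
v -2.171 -2.292 2.931
v -1.674 -3.19 1.281
v -2.619 -2.493 2.737
v -1.931 -3.649 1.334
v -2.875 -2.952 2.79
v -1.846 -4.095 1.602
v -2.79 -3.399 3.058
v -1.469 -4.268 1.929
v -2.414 -3.572 3.385
v -1.021 -4.067 2.123
v -1.966 -3.37 3.579
v -0.765 -3.608 2.07
v -1.709 -2.911 3.526
f 2 1 5
f 2 5 3
f 3 5 6
f 3 6 4
f 5 1 7
f 5 7 6
f 6 7 8
f 6 8 4
f 7 1 9
f 7 9 8
f 8 9 10
f 8 10 4
f 9 1 11
f 9 11 10
f 10 11 12
f 10 12 4
f 11 1 13
f 11 13 12
f 12 13 14
f 12 14 4
f 13 1 15
f 13 15 14
f 14 15 16
f 14 16 4
f 15 1 17
f 15 17 16
f 16 17 18
f 16 18 4
f 17 1 19
f 17 19 18
f 18 19 20
f 18 20 4
f 19 1 21
f 19 21 20
f 20 21 22
f 20 22 4
f 21 1 23
f 21 23 22
f 22 23 24
f 22 24 4
f 23 1 25
f 23 25 24
f 24 25 26
f 24 26 4
f 25 1 27
f 25 27 26
f 26 27 28
f 26 28 4
f 27 1 29
f 27 29 28
f 28 29 30
f 28 30 4
f 29 1 2
f 29 2 30
f 30 2 3
f 30 3 4
f 31 42 36
f 31 36 32
f 31 32 38
f 31 38 41
f 31 41 42
f 32 36 40
f 36 42 35
f 42 41 33
f 41 38 37
f 38 32 39
f 34 40 35
f 34 35 33
f 34 33 37
f 34 37 39
f 34 39 40
f 35 40 36
f 33 35 42
f 37 33 41
f 39 37 38
f 40 39 32
f 44 43 47
f 44 47 45
f 45 47 48
f 45 48 46
f 47 43 49
f 47 49 48
f 48 49 50
f 48 50 46
f 49 43 51
f 49 51 50
f 50 51 52
f 50 52 46
f 51 43 53
f 51 53 52
f 52 53 54
f 52 54 46
f 53 43 55
f 53 55 54
f 54 55 56
f 54 56 46
f 55 43 57
f 55 57 56
f 56 57 58
f 56 58 46
f 57 43 59
f 57 59 58
f 58 59 60
f 58 60 46
f 59 43 61
f 59 61 60
f 60 61 62
f 60 62 46
f 61 43 63
f 61 63 62
f 62 63 64
f 62 64 46
f 63 43 65
f 63 65 64
f 64 65 66
f 64 66 46
f 65 43 67
f 65 67 66
f 66 67 68
f 66 68 46
f 67 43 69
f 67 69 68
f 68 69 70
f 68 70 46
f 69 43 44
f 69 44 70
f 70 44 45
f 70 45 46
f 72 71 75
f 72 75 73
f 73 75 76
f 73 76 74
f 75 71 77
f 75 77 76
f 76 77 78
f 76 78 74
f 77 71 79
f 77 79 78
f 78 79 80
f 78 80 74
f 79 71 81
f 79 81 80
f 80 81 82
f 80 82 74
f 81 71 83
f 81 83 82
f 82 83 84
f 82 84 74
f 83 71 85
f 83 85 84
f 84 85 86
f 84 86 74
f 85 71 87
f 85 87 86
f 86 87 88
f 86 88 74
f 87 71 72
f 87 72 88
f 88 72 73
f 88 73 74



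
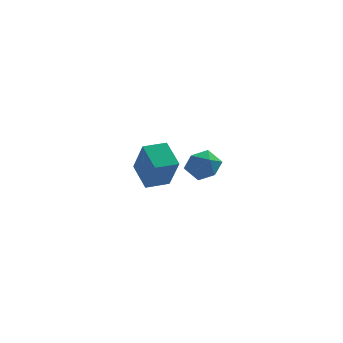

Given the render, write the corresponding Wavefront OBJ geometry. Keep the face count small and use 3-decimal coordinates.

v -1.307 -3.536 1.529
v -0.652 -3.901 0.919
v -2.448 -3.899 0.521
v -1.793 -4.264 -0.089
v -1.979 -4.714 0.747
v -1.273 -4.489 1.37
v -1.827 -3.311 0.07
v -1.121 -3.086 0.693
v -0.973 -3.762 0.017
v -1.067 -4.629 0.435
v -2.033 -3.171 1.005
v -2.127 -4.038 1.423
v -4.163 1.542 -3.778
v -3.701 0.609 -1.852
v -4.745 2.911 -2.976
v -4.283 1.978 -1.049
v -2.937 2.082 -3.811
v -2.475 1.149 -1.884
v -3.519 3.451 -3.008
v -3.057 2.518 -1.082
f 1 12 6
f 1 6 2
f 1 2 8
f 1 8 11
f 1 11 12
f 2 6 10
f 6 12 5
f 12 11 3
f 11 8 7
f 8 2 9
f 4 10 5
f 4 5 3
f 4 3 7
f 4 7 9
f 4 9 10
f 5 10 6
f 3 5 12
f 7 3 11
f 9 7 8
f 10 9 2
f 14 16 13
f 17 14 13
f 13 16 15
f 15 17 13
f 14 20 16
f 18 14 17
f 18 20 14
f 16 20 15
f 19 17 15
f 15 20 19
f 19 18 17
f 20 18 19



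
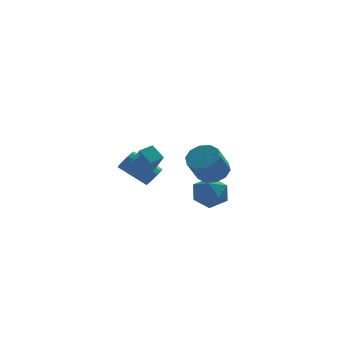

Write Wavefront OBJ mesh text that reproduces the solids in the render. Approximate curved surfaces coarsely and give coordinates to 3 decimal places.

v -1.607 3.597 -1.368
v -1.166 3.702 -0.848
v -2.612 4.447 0.228
v -3.053 4.343 -0.292
v -1.16 4.026 -1.063
v -2.606 4.771 0.012
v -1.296 4.213 -1.376
v -2.741 4.958 -0.3
v -1.53 4.205 -1.686
v -2.976 4.95 -0.61
v -1.789 4.004 -1.895
v -3.235 4.749 -0.819
v -1.991 3.674 -1.936
v -3.436 4.419 -0.861
v -2.07 3.32 -1.798
v -3.516 4.065 -0.722
v -2.003 3.054 -1.523
v -3.448 3.799 -0.447
v -1.81 2.96 -1.198
v -3.255 3.705 -0.123
v -1.552 3.069 -0.928
v -2.998 3.814 0.148
v -1.312 3.345 -0.797
v -2.758 4.091 0.279
v 1.061 0.257 0.394
v 1.871 0.382 0.854
v 1.209 -0.372 2.226
v 0.399 -0.497 1.766
v 1.537 0.848 0.949
v 0.875 0.094 2.321
v 1.021 1.088 0.832
v 0.359 0.334 2.204
v 0.521 1.011 0.548
v -0.141 0.256 1.92
v 0.226 0.646 0.205
v -0.436 -0.109 1.577
v 0.251 0.132 -0.066
v -0.411 -0.622 1.306
v 0.585 -0.334 -0.161
v -0.077 -1.088 1.211
v 1.101 -0.574 -0.044
v 0.439 -1.328 1.328
v 1.601 -0.496 0.24
v 0.939 -1.251 1.612
v 1.896 -0.131 0.583
v 1.234 -0.886 1.955
v 0.721 1.888 -1.503
v 1.141 1.458 -0.589
v 0.879 0.322 -2.311
v 1.299 -0.108 -1.397
v 0.246 0.185 -1.43
v 0.148 1.153 -0.93
v 1.872 0.627 -1.97
v 1.774 1.595 -1.47
v 1.852 0.679 -0.878
v 0.848 0.406 -0.544
v 1.172 1.374 -2.356
v 0.168 1.101 -2.022
v -2.964 -2.654 1.539
v -2.579 -3.657 2.856
v -3.453 -2.063 2.132
v -3.068 -3.065 3.449
v -2.272 -2.215 1.671
v -1.887 -3.217 2.988
v -2.761 -1.623 2.264
v -2.376 -2.626 3.581
f 2 1 5
f 2 5 3
f 3 5 6
f 3 6 4
f 5 1 7
f 5 7 6
f 6 7 8
f 6 8 4
f 7 1 9
f 7 9 8
f 8 9 10
f 8 10 4
f 9 1 11
f 9 11 10
f 10 11 12
f 10 12 4
f 11 1 13
f 11 13 12
f 12 13 14
f 12 14 4
f 13 1 15
f 13 15 14
f 14 15 16
f 14 16 4
f 15 1 17
f 15 17 16
f 16 17 18
f 16 18 4
f 17 1 19
f 17 19 18
f 18 19 20
f 18 20 4
f 19 1 21
f 19 21 20
f 20 21 22
f 20 22 4
f 21 1 23
f 21 23 22
f 22 23 24
f 22 24 4
f 23 1 2
f 23 2 24
f 24 2 3
f 24 3 4
f 26 25 29
f 26 29 27
f 27 29 30
f 27 30 28
f 29 25 31
f 29 31 30
f 30 31 32
f 30 32 28
f 31 25 33
f 31 33 32
f 32 33 34
f 32 34 28
f 33 25 35
f 33 35 34
f 34 35 36
f 34 36 28
f 35 25 37
f 35 37 36
f 36 37 38
f 36 38 28
f 37 25 39
f 37 39 38
f 38 39 40
f 38 40 28
f 39 25 41
f 39 41 40
f 40 41 42
f 40 42 28
f 41 25 43
f 41 43 42
f 42 43 44
f 42 44 28
f 43 25 45
f 43 45 44
f 44 45 46
f 44 46 28
f 45 25 26
f 45 26 46
f 46 26 27
f 46 27 28
f 47 58 52
f 47 52 48
f 47 48 54
f 47 54 57
f 47 57 58
f 48 52 56
f 52 58 51
f 58 57 49
f 57 54 53
f 54 48 55
f 50 56 51
f 50 51 49
f 50 49 53
f 50 53 55
f 50 55 56
f 51 56 52
f 49 51 58
f 53 49 57
f 55 53 54
f 56 55 48
f 60 62 59
f 63 60 59
f 59 62 61
f 61 63 59
f 60 66 62
f 64 60 63
f 64 66 60
f 62 66 61
f 65 63 61
f 61 66 65
f 65 64 63
f 66 64 65

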